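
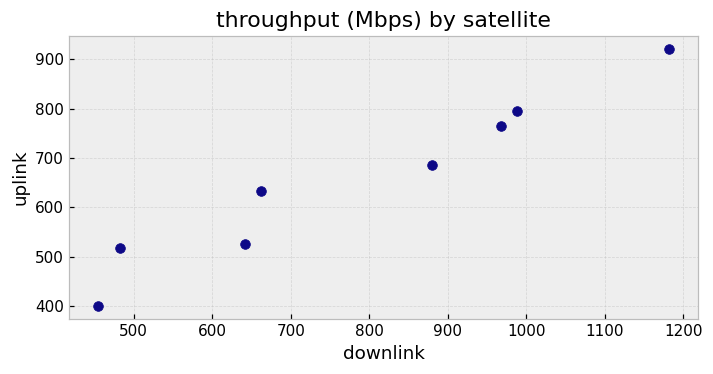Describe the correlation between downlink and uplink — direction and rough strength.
positive, strong

Points are positively correlated; strong (|r| ≈ 1.0).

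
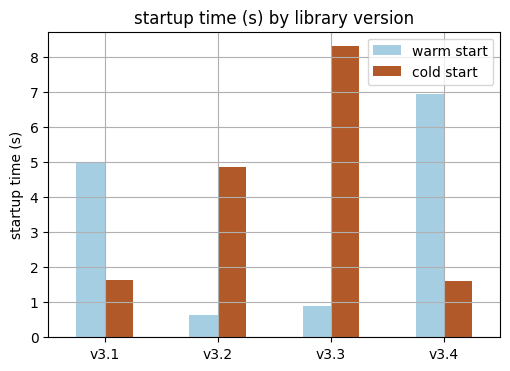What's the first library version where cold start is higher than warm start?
v3.2

v3.1: cold start ≈ 2 vs warm start ≈ 5 (not yet); v3.2: cold start ≈ 5 vs warm start ≈ 1 (first crossover).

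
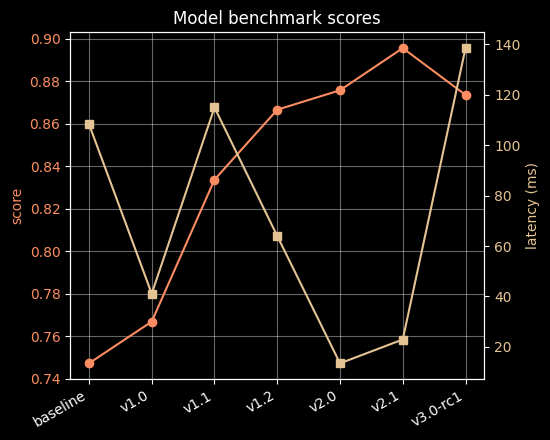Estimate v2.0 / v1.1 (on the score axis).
≈ 1.05×

v2.0 ≈ 0.88, v1.1 ≈ 0.84; 0.88/0.84 ≈ 1.05.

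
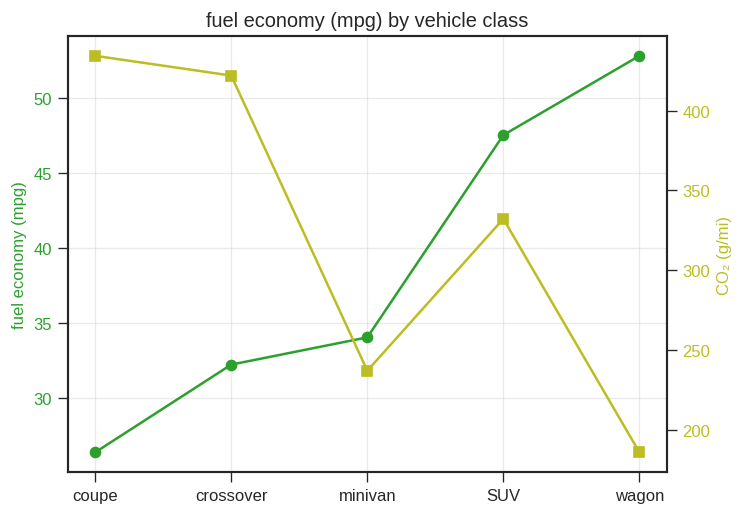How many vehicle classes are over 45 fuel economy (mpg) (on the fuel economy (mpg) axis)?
2

Above 45: SUV, wagon.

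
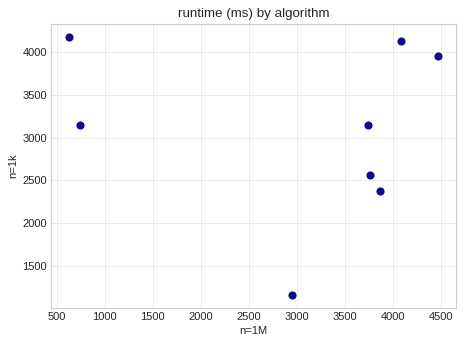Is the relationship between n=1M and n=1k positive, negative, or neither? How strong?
Points are roughly uncorrelated; weak (|r| ≈ 0.1).

no clear correlation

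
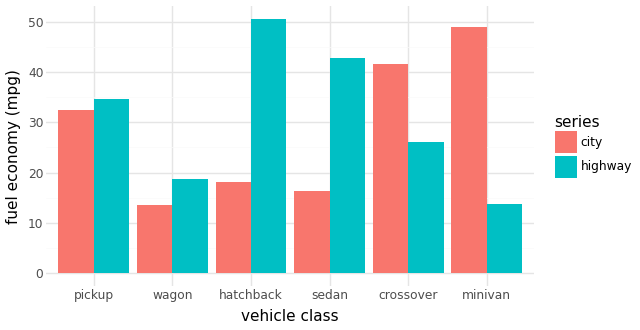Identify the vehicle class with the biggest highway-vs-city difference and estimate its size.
minivan: highway ≈ 15, city ≈ 50 → gap ≈ 35. Next-largest (hatchback) is only ≈ 30.

minivan, ≈ 35 mpg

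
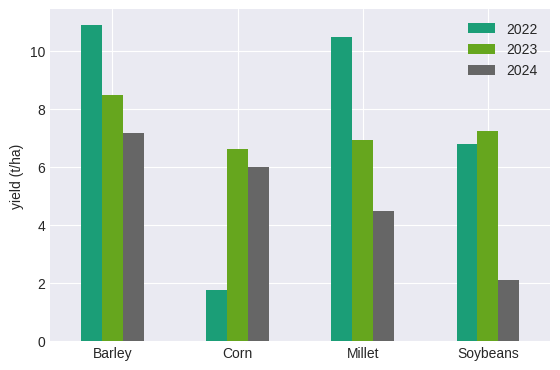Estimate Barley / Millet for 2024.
Barley ≈ 7, Millet ≈ 4; 7/4 ≈ 1.75.

≈ 1.75×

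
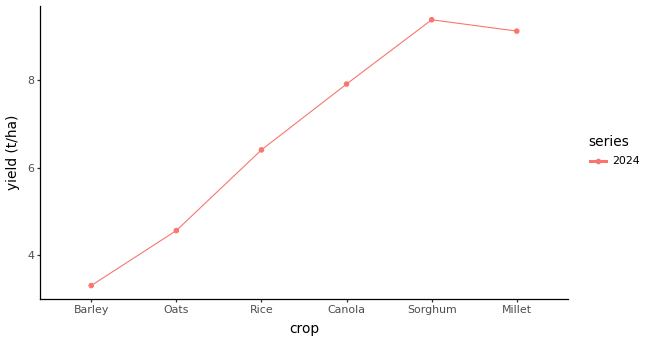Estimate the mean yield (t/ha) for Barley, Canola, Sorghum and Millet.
(3 + 8 + 9 + 9) / 4 ≈ 7.

≈ 7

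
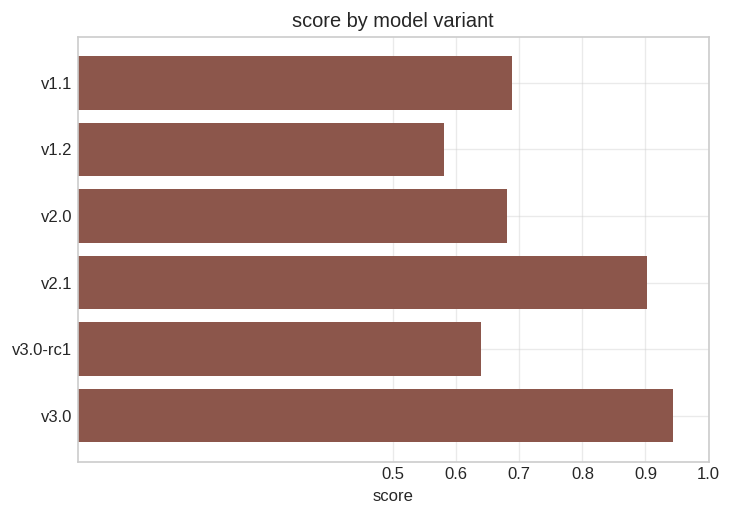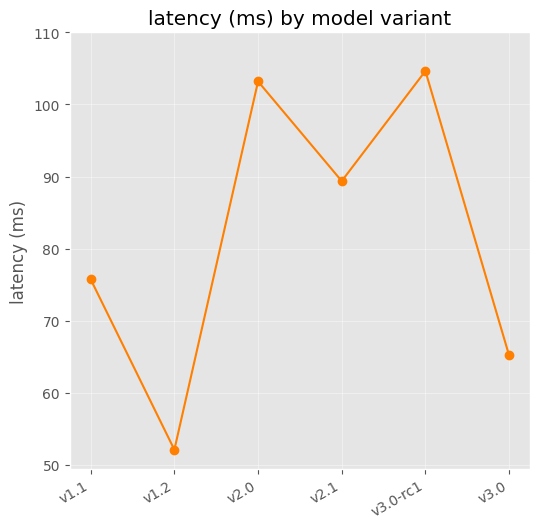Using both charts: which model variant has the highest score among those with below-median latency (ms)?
v3.0

Chart 2 median latency (ms) ≈ 80; below-median model variants: v1.1, v1.2, v3.0. Among those, v3.0 has the highest score (≈ 0.9).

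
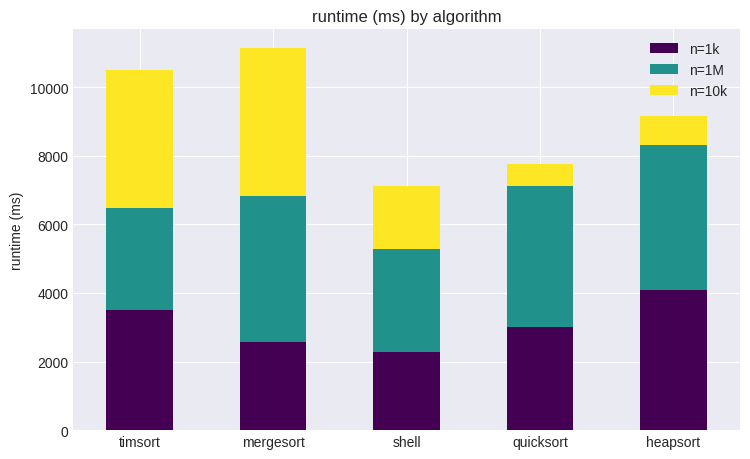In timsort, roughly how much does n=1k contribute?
≈ 4000

n=1k top ≈ 4000, bottom ≈ 0; segment ≈ 4000.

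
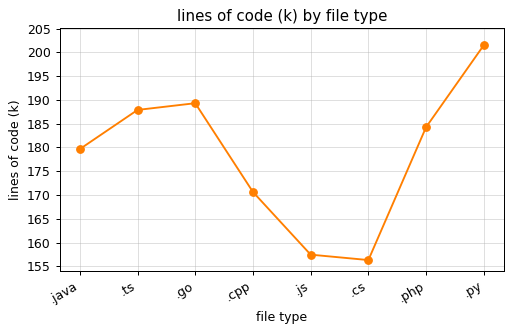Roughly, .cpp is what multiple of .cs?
≈ 1.1×

.cpp ≈ 170, .cs ≈ 155; 170/155 ≈ 1.1.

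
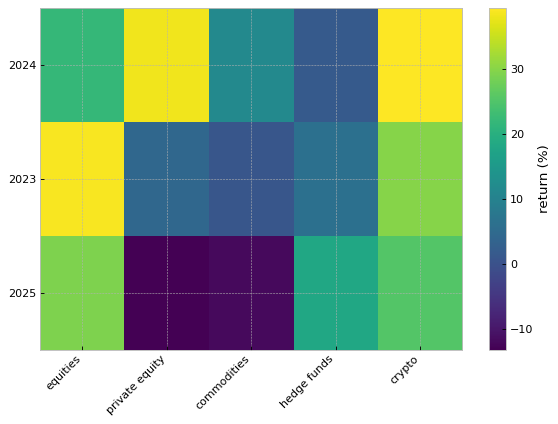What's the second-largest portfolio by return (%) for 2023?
crypto

Top 3 for 2023: equities ≈ 40, crypto ≈ 30, hedge funds ≈ 5.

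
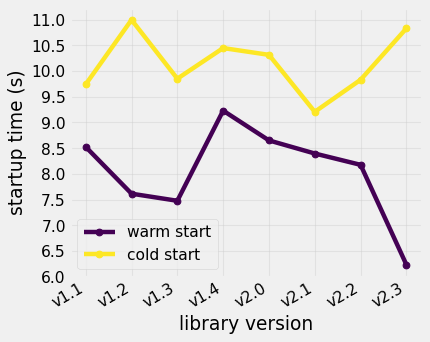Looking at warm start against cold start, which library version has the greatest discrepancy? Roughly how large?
v2.3: warm start ≈ 6.0, cold start ≈ 11.0 → gap ≈ 5.0. Next-largest (v1.2) is only ≈ 3.5.

v2.3, ≈ 5.0 s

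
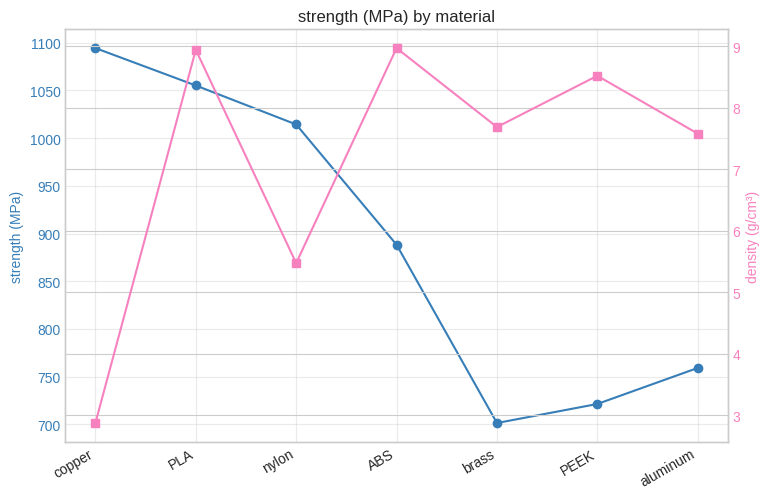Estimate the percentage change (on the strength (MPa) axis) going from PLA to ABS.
PLA ≈ 1050, ABS ≈ 900; (900 − 1050) / 1050 ≈ -14.3%.

≈ -14.3%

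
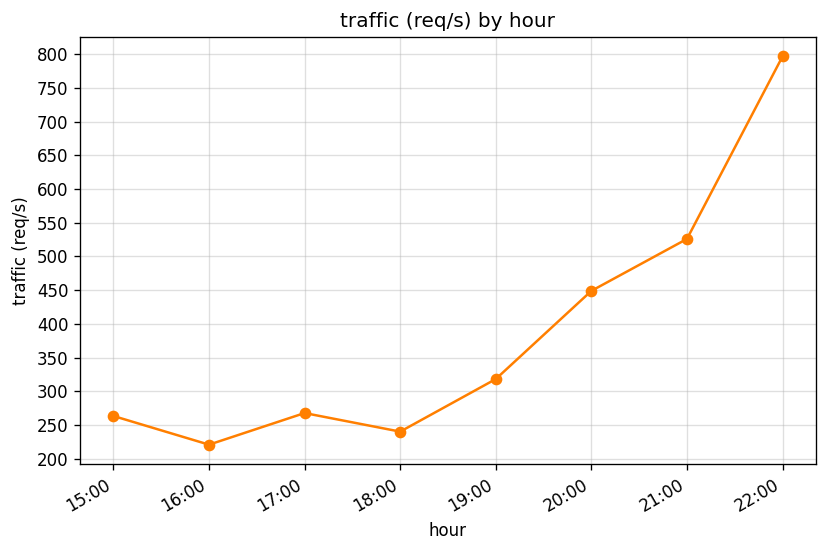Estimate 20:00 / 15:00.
20:00 ≈ 450, 15:00 ≈ 250; 450/250 ≈ 1.8.

≈ 1.8×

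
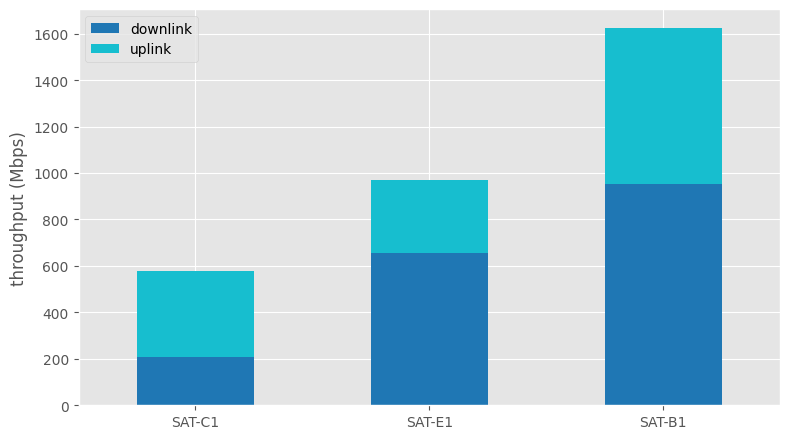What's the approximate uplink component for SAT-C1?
≈ 400

uplink top ≈ 600, bottom ≈ 200; segment ≈ 400.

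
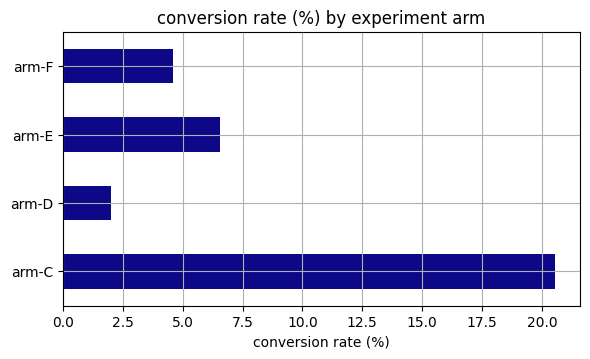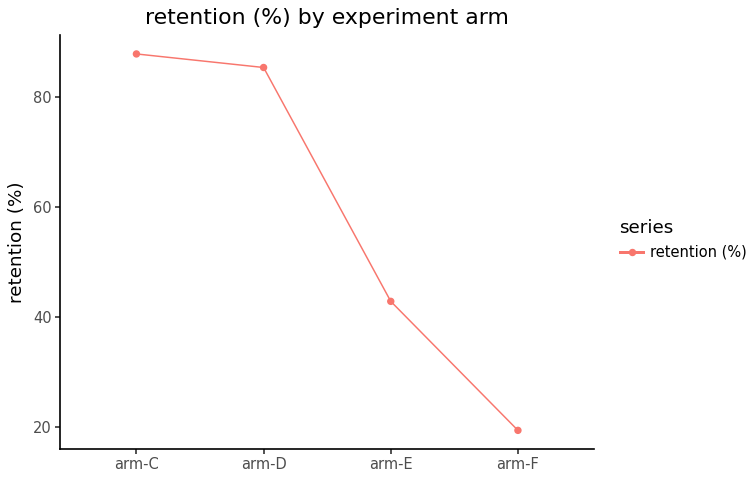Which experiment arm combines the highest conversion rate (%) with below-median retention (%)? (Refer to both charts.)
Chart 2 median retention (%) ≈ 60; below-median experiment arms: arm-E, arm-F. Among those, arm-E has the highest conversion rate (%) (≈ 6).

arm-E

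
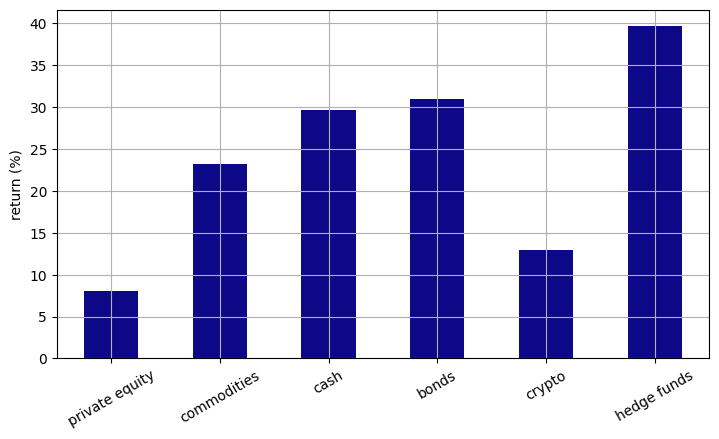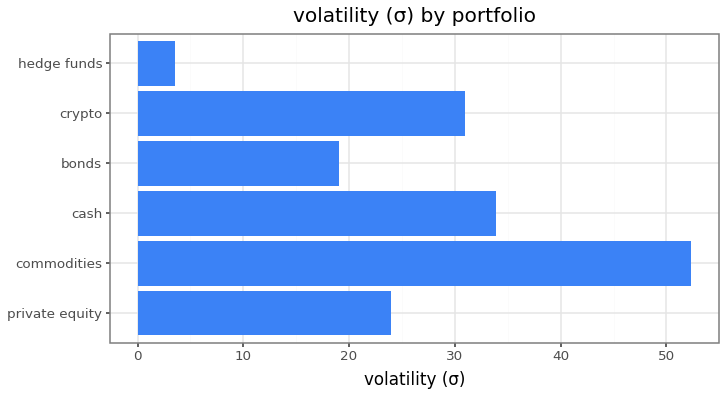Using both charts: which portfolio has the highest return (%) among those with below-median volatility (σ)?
hedge funds

Chart 2 median volatility (σ) ≈ 25; below-median portfolios: private equity, bonds, hedge funds. Among those, hedge funds has the highest return (%) (≈ 40).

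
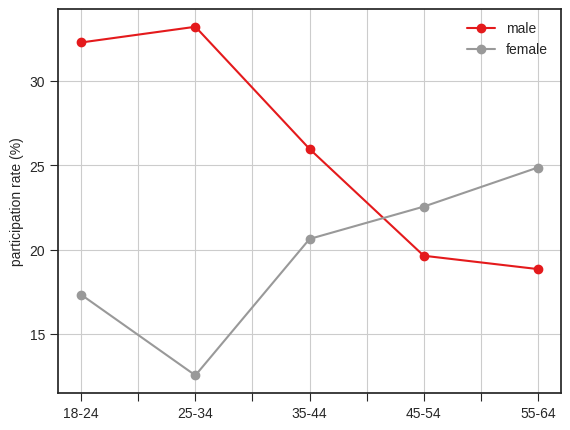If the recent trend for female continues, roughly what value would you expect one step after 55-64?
≈ 26

Last three: 20, 22, 24 → slope ≈ 2/step → next ≈ 26.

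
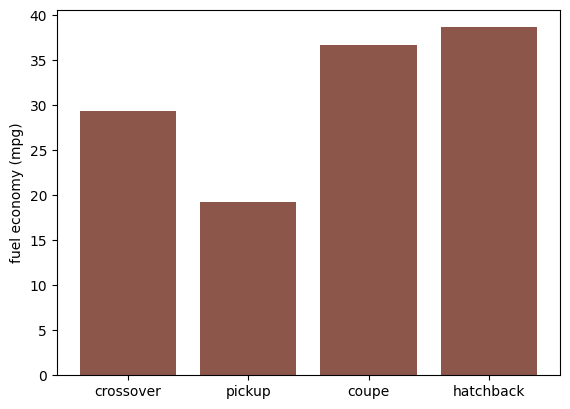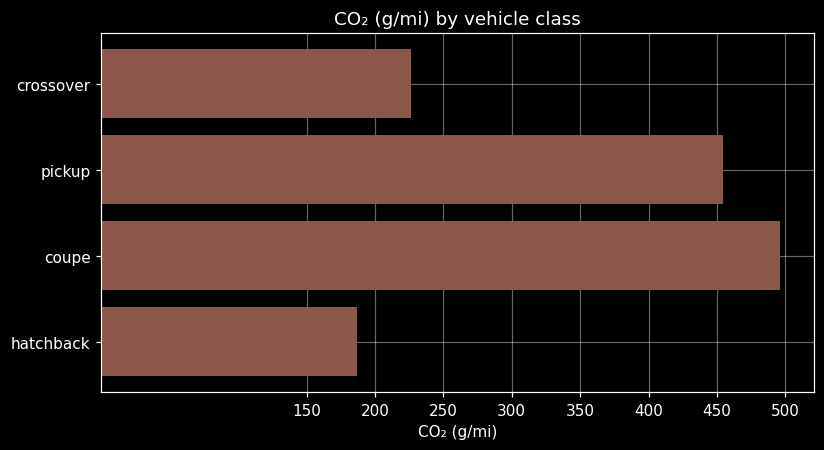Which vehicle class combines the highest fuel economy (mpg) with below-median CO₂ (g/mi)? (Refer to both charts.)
Chart 2 median CO₂ (g/mi) ≈ 350; below-median vehicle classes: crossover, hatchback. Among those, hatchback has the highest fuel economy (mpg) (≈ 40).

hatchback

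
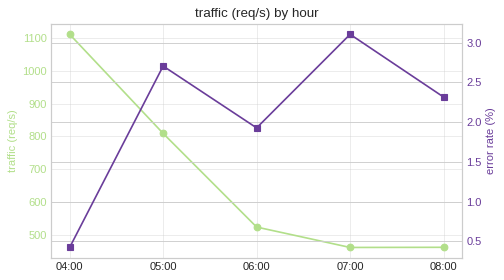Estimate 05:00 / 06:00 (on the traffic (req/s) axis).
≈ 1.6×

05:00 ≈ 800, 06:00 ≈ 500; 800/500 ≈ 1.6.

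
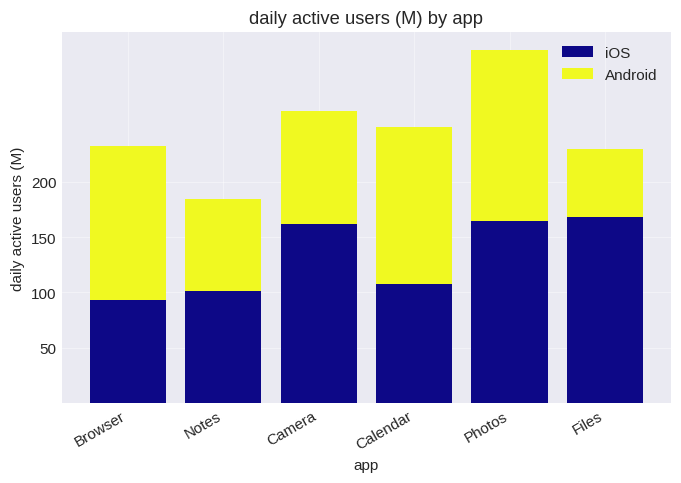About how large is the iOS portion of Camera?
iOS top ≈ 150, bottom ≈ 0; segment ≈ 150.

≈ 150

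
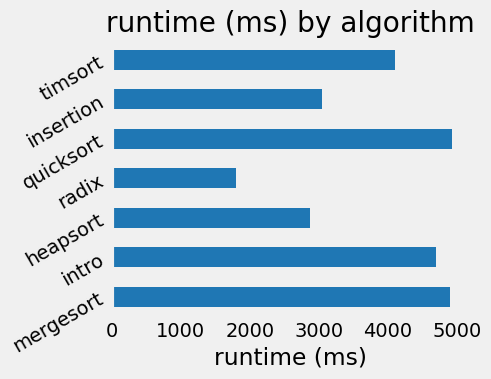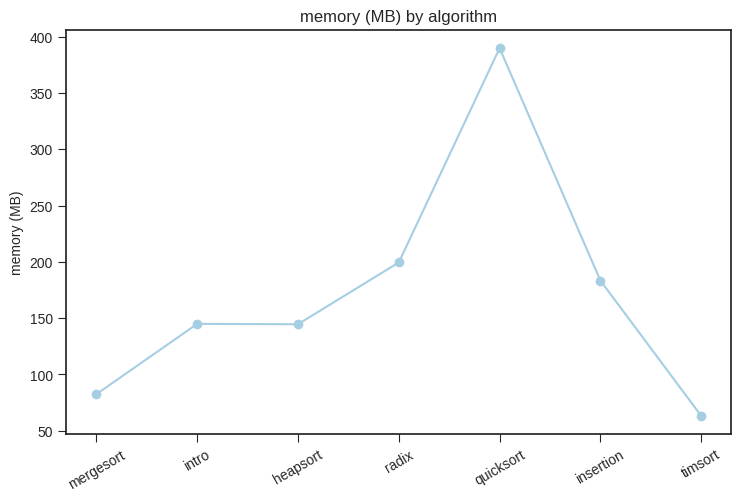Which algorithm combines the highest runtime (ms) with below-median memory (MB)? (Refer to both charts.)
Chart 2 median memory (MB) ≈ 150; below-median algorithms: mergesort, heapsort, timsort. Among those, mergesort has the highest runtime (ms) (≈ 5000).

mergesort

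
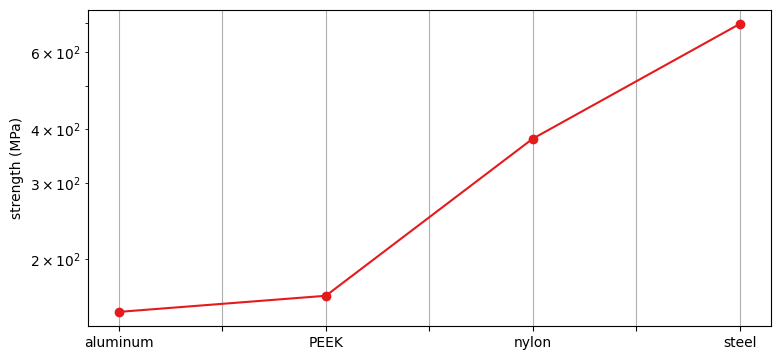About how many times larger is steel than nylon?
≈ 1.75×

steel ≈ 700, nylon ≈ 400; 700/400 ≈ 1.75.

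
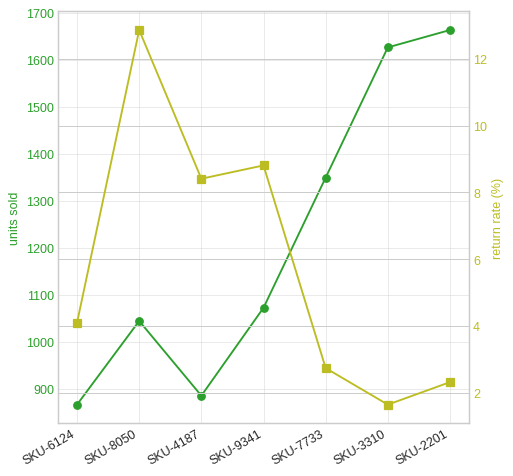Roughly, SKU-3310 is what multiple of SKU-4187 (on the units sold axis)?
SKU-3310 ≈ 1600, SKU-4187 ≈ 900; 1600/900 ≈ 1.78.

≈ 1.78×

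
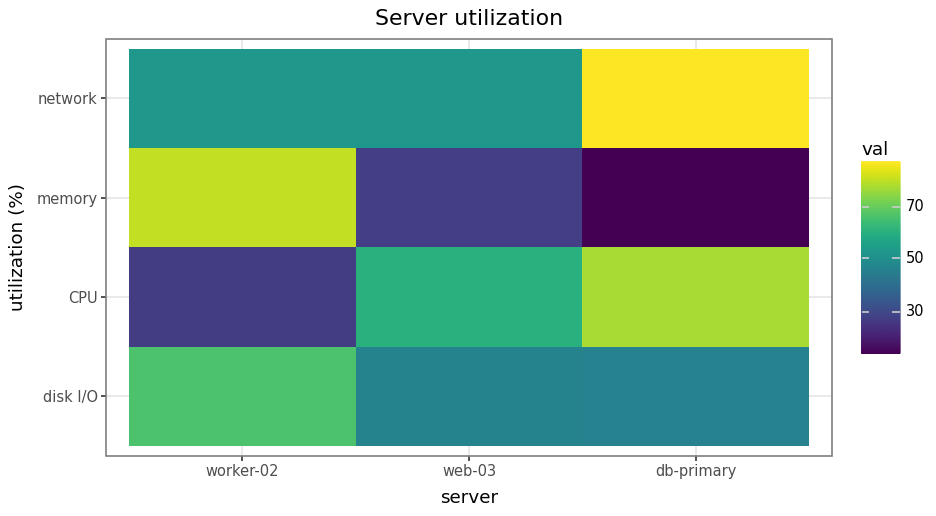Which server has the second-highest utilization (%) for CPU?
web-03

Top 3 for CPU: db-primary ≈ 80, web-03 ≈ 60, worker-02 ≈ 30.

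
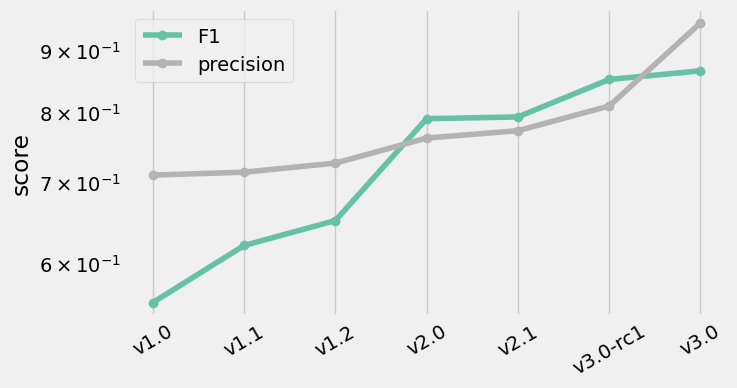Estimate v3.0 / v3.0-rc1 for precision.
≈ 1.19×

v3.0 ≈ 0.95, v3.0-rc1 ≈ 0.80; 0.95/0.80 ≈ 1.19.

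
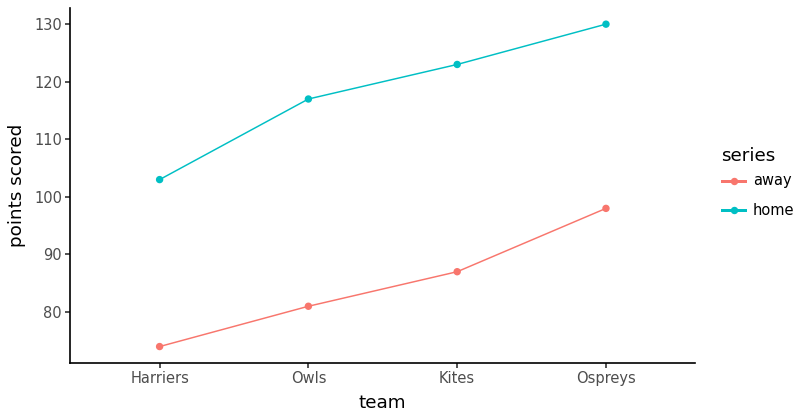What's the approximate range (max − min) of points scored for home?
Max Ospreys ≈ 130, min Harriers ≈ 105; range ≈ 25.

≈ 25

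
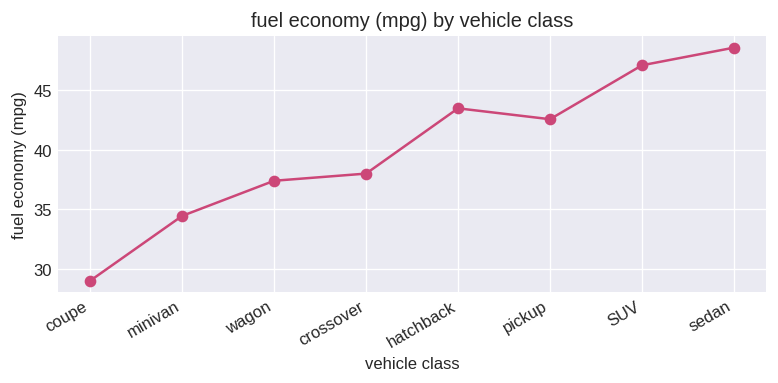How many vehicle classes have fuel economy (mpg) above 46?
Above 46: SUV, sedan.

2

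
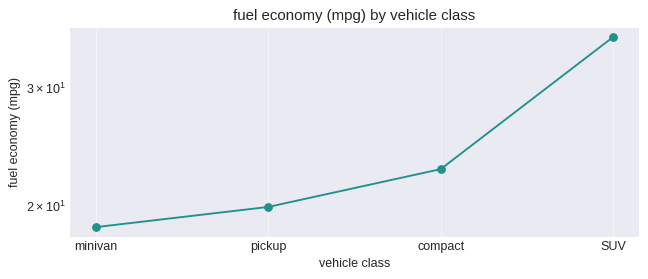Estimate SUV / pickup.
SUV ≈ 36, pickup ≈ 20; 36/20 ≈ 1.8.

≈ 1.8×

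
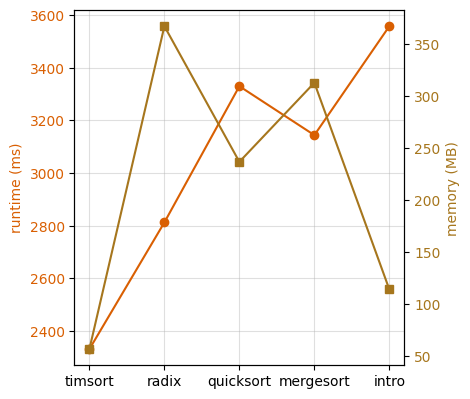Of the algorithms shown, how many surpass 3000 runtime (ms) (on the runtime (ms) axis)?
3

Above 3000: quicksort, mergesort, intro.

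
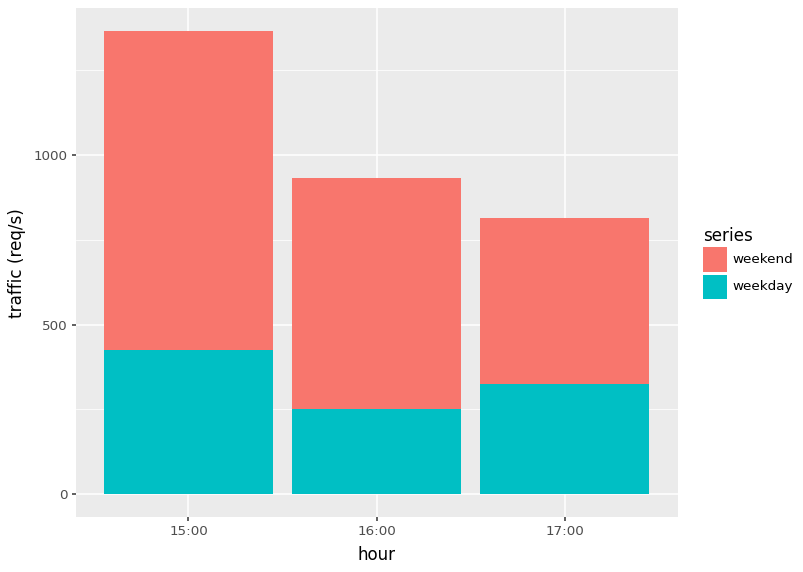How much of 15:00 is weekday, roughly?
≈ 400

weekday top ≈ 400, bottom ≈ 0; segment ≈ 400.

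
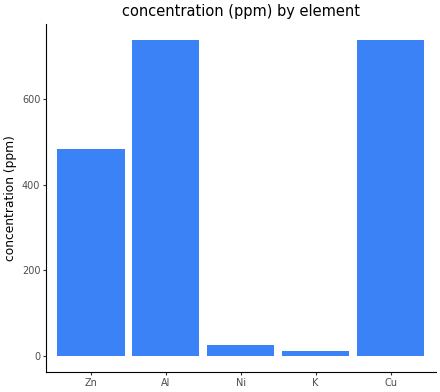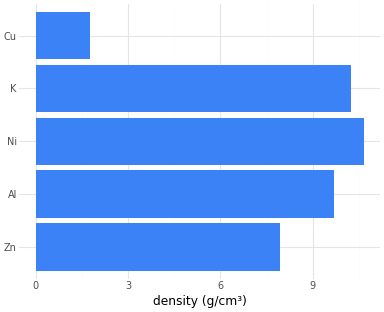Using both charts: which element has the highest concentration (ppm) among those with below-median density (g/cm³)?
Chart 2 median density (g/cm³) ≈ 10; below-median elements: Zn, Cu. Among those, Cu has the highest concentration (ppm) (≈ 700).

Cu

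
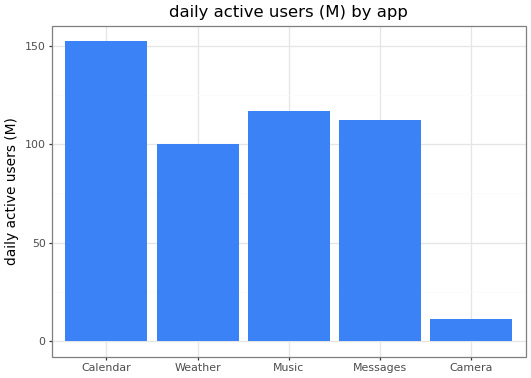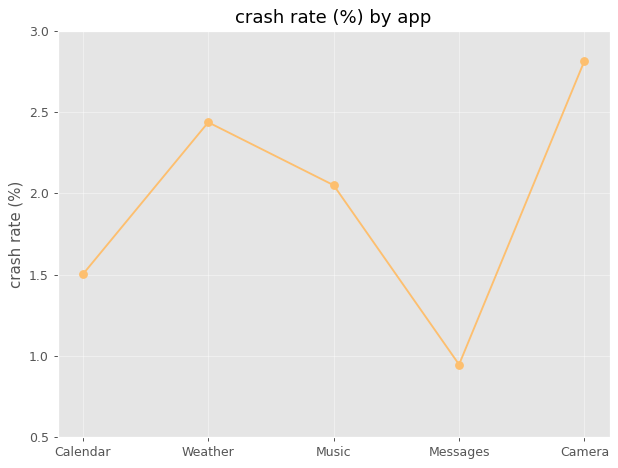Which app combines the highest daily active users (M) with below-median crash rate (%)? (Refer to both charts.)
Chart 2 median crash rate (%) ≈ 2; below-median apps: Calendar, Messages. Among those, Calendar has the highest daily active users (M) (≈ 160).

Calendar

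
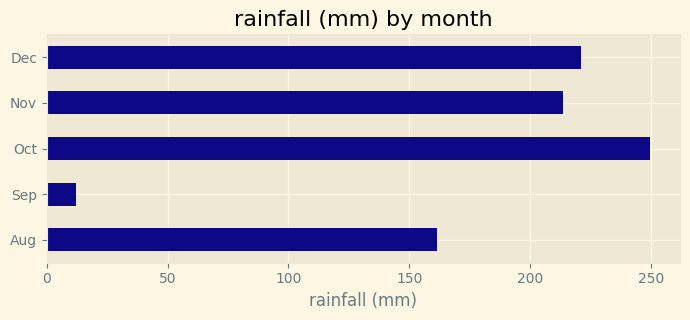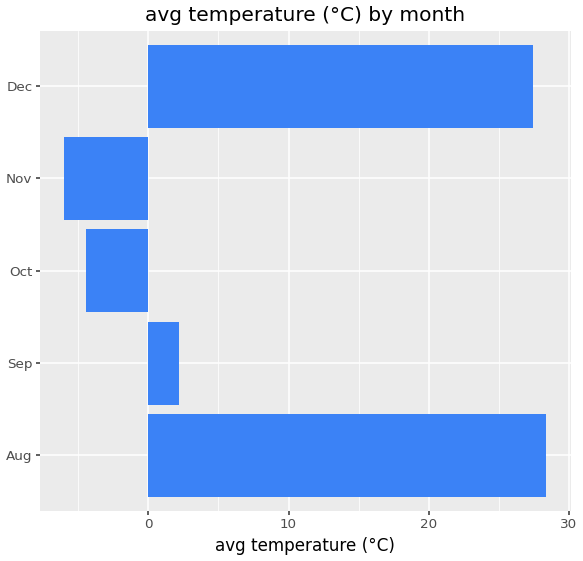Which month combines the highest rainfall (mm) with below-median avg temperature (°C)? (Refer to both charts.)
Chart 2 median avg temperature (°C) ≈ 0; below-median months: Oct, Nov. Among those, Oct has the highest rainfall (mm) (≈ 250).

Oct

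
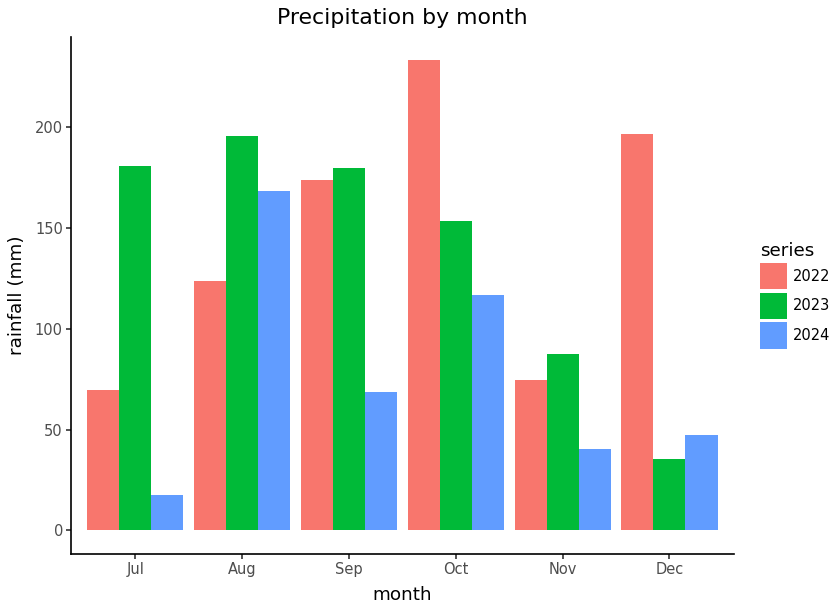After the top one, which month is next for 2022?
Dec

Top 3 for 2022: Oct ≈ 240, Dec ≈ 200, Sep ≈ 180.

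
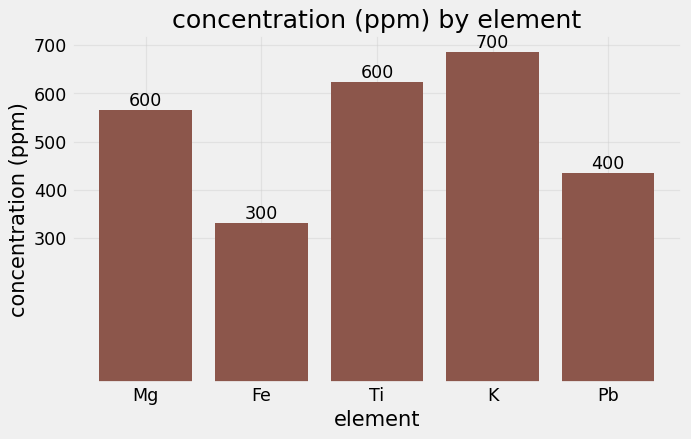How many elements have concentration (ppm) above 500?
3

Above 500: Mg, Ti, K.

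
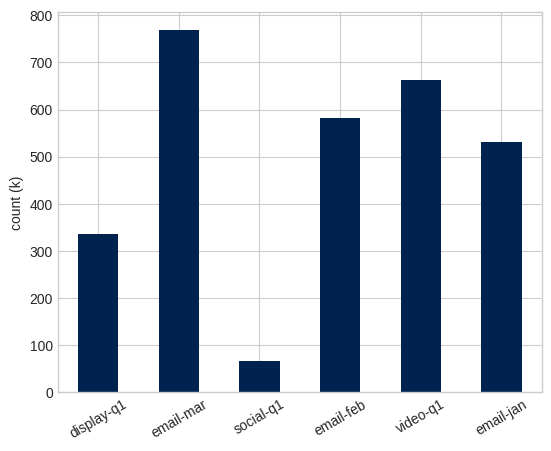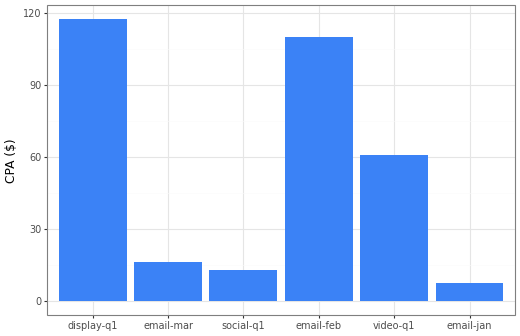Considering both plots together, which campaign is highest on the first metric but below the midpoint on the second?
email-mar

Chart 2 median CPA ($) ≈ 40; below-median campaigns: email-mar, social-q1, email-jan. Among those, email-mar has the highest count (k) (≈ 800).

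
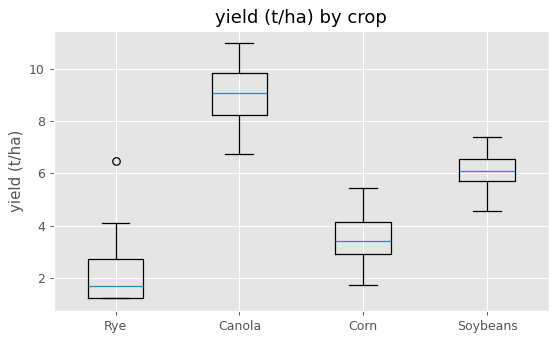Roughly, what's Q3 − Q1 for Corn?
≈ 1

Q3 ≈ 4, Q1 ≈ 3; IQR ≈ 1.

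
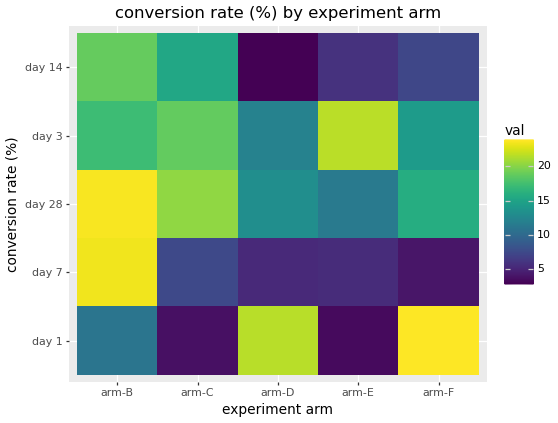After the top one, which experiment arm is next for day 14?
Top 3 for day 14: arm-B ≈ 18, arm-C ≈ 16, arm-F ≈ 8.

arm-C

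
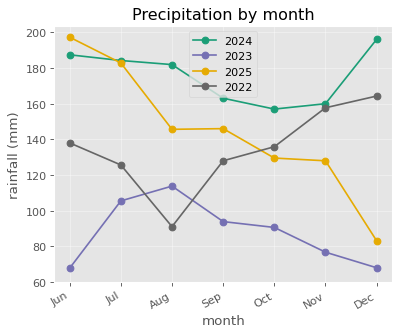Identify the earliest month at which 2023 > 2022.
Aug

Jul: 2023 ≈ 100 vs 2022 ≈ 120 (not yet); Aug: 2023 ≈ 120 vs 2022 ≈ 100 (first crossover).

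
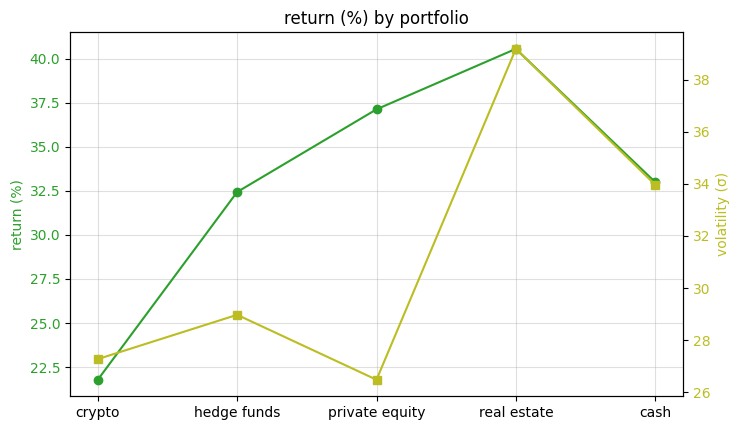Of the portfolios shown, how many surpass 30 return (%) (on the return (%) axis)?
Above 30: hedge funds, private equity, real estate, cash.

4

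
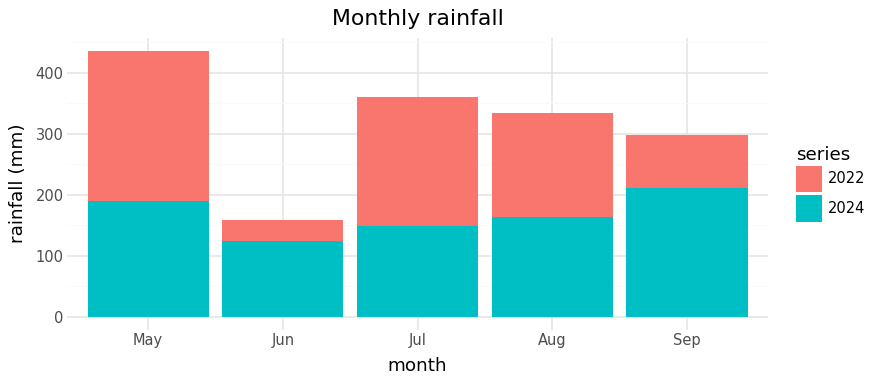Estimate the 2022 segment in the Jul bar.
2022 top ≈ 350, bottom ≈ 150; segment ≈ 200.

≈ 200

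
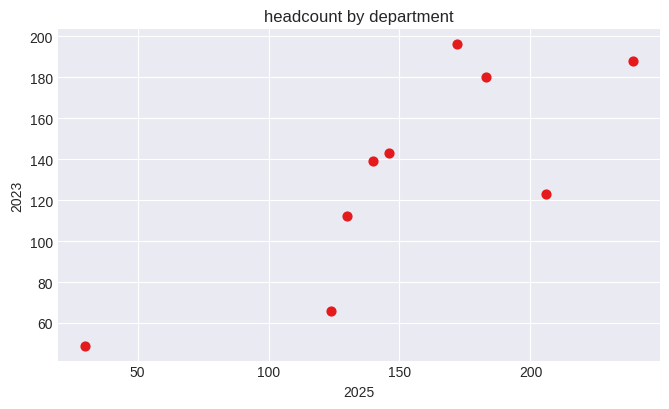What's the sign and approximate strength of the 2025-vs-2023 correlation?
positive, strong

Points are positively correlated; strong (|r| ≈ 0.8).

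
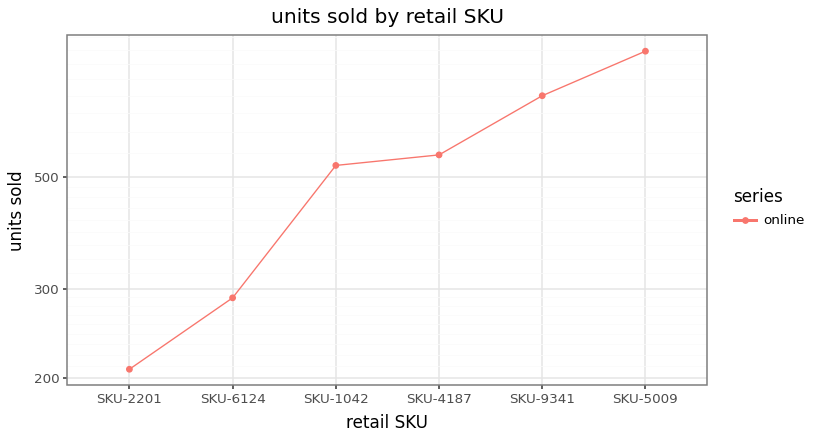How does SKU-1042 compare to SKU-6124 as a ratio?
SKU-1042 ≈ 500, SKU-6124 ≈ 300; 500/300 ≈ 1.67.

≈ 1.67×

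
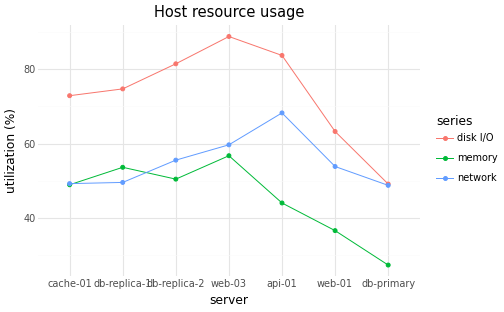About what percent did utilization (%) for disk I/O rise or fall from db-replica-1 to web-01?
db-replica-1 ≈ 70, web-01 ≈ 60; (60 − 70) / 70 ≈ -14.3%.

≈ -14.3%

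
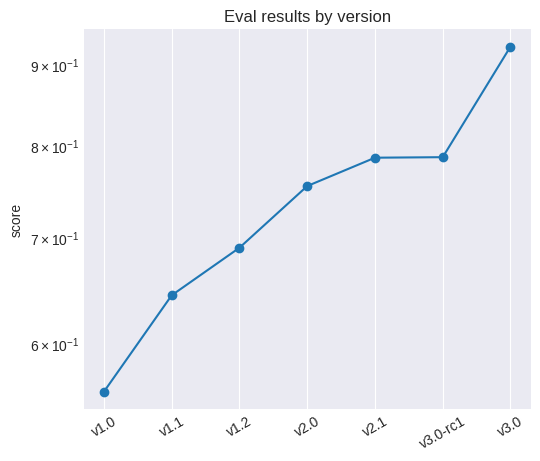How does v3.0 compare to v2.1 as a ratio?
v3.0 ≈ 0.90, v2.1 ≈ 0.80; 0.90/0.80 ≈ 1.12.

≈ 1.12×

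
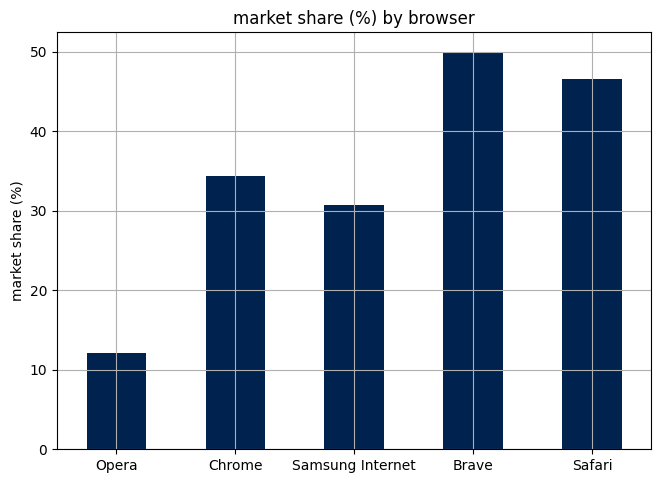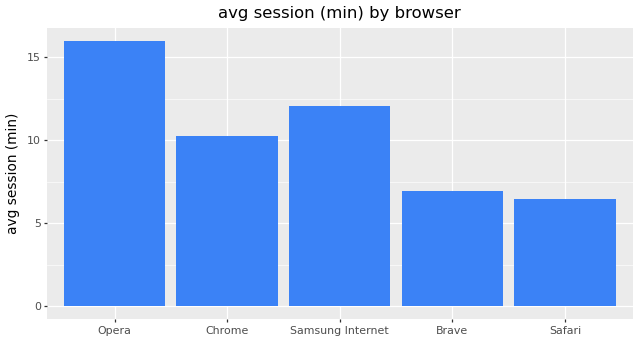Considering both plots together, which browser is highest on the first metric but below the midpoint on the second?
Brave

Chart 2 median avg session (min) ≈ 10; below-median browsers: Brave, Safari. Among those, Brave has the highest market share (%) (≈ 50).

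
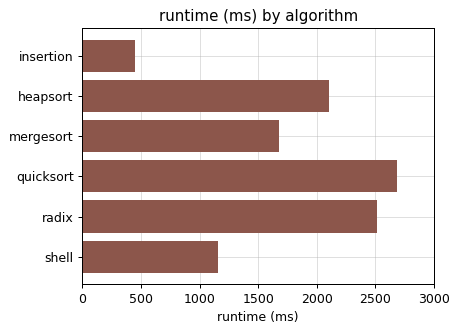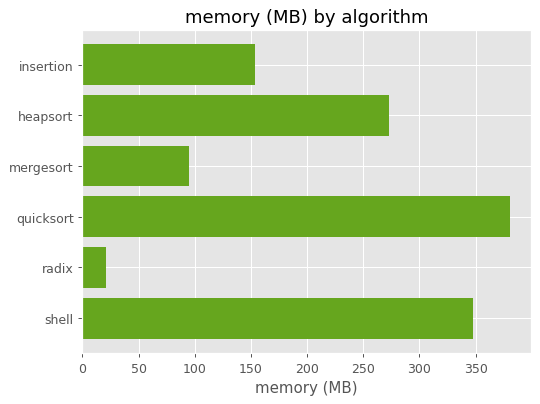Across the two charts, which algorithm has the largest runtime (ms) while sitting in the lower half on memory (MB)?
radix

Chart 2 median memory (MB) ≈ 200; below-median algorithms: insertion, mergesort, radix. Among those, radix has the highest runtime (ms) (≈ 2500).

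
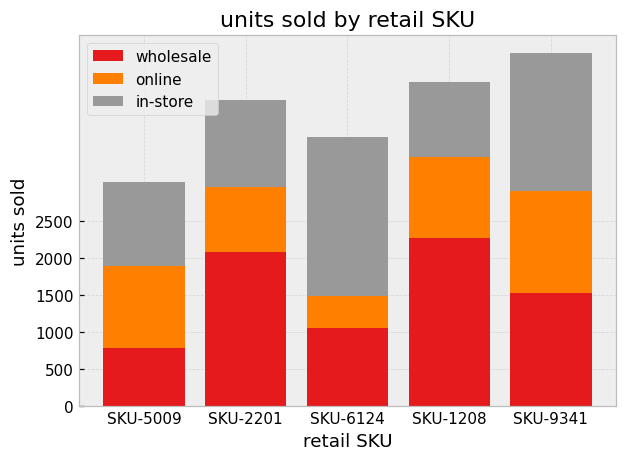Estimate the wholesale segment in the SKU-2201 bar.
wholesale top ≈ 2000, bottom ≈ 0; segment ≈ 2000.

≈ 2000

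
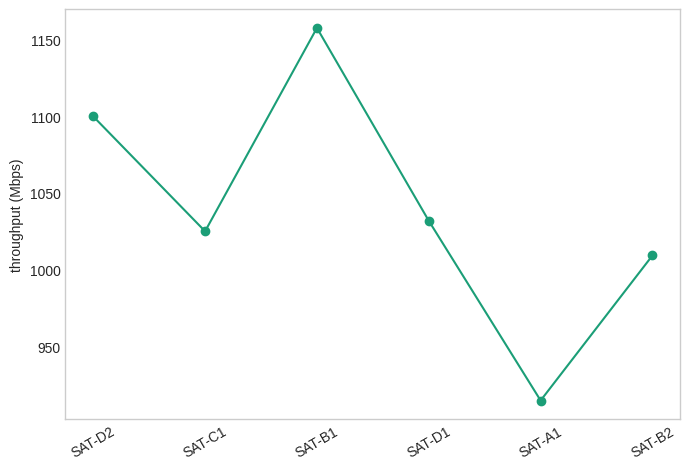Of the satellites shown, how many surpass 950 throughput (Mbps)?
5

Above 950: SAT-D2, SAT-C1, SAT-B1, SAT-D1, SAT-B2.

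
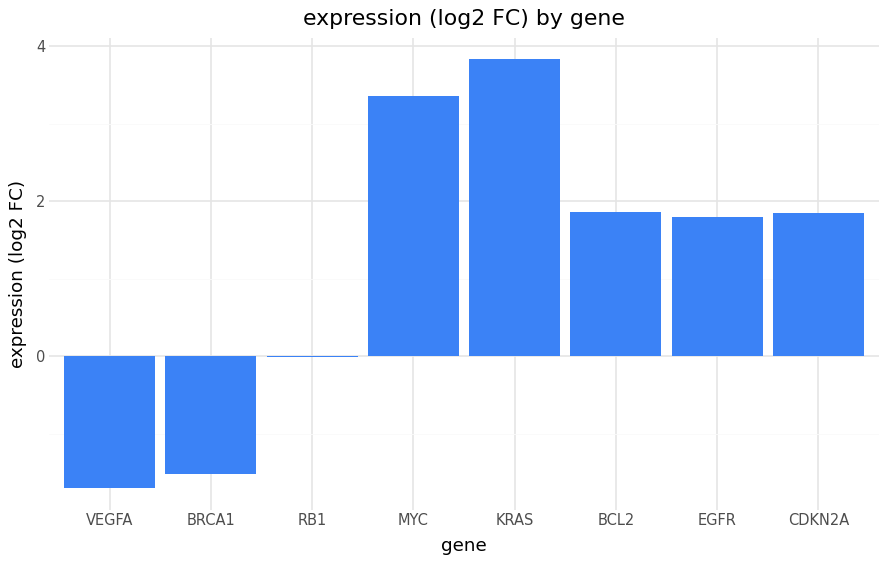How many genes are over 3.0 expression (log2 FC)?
2

Above 3.0: MYC, KRAS.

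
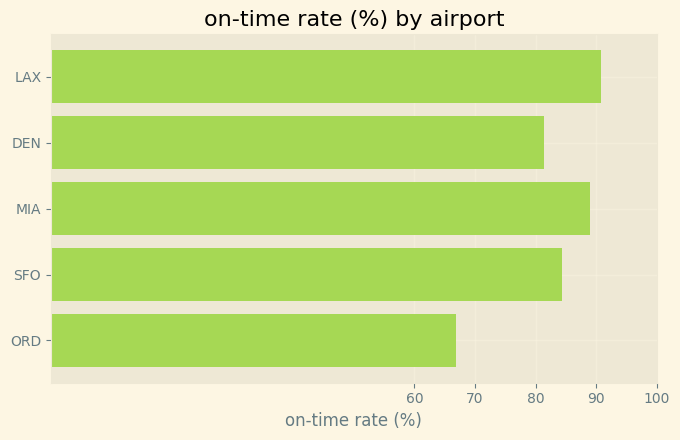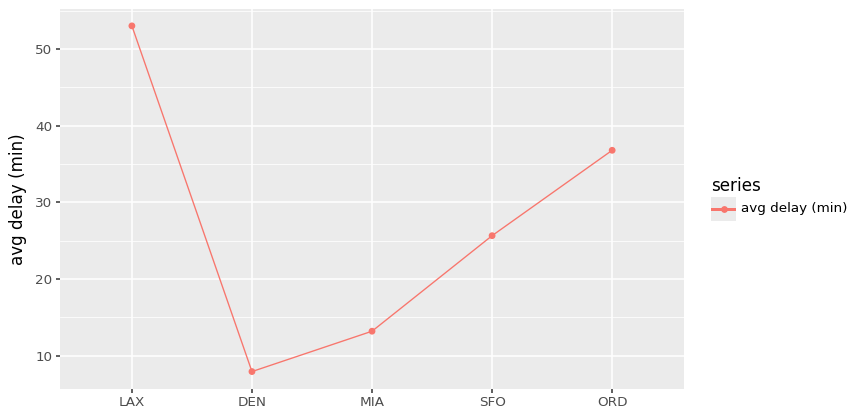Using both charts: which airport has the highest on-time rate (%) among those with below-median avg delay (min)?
Chart 2 median avg delay (min) ≈ 25; below-median airports: DEN, MIA. Among those, MIA has the highest on-time rate (%) (≈ 90).

MIA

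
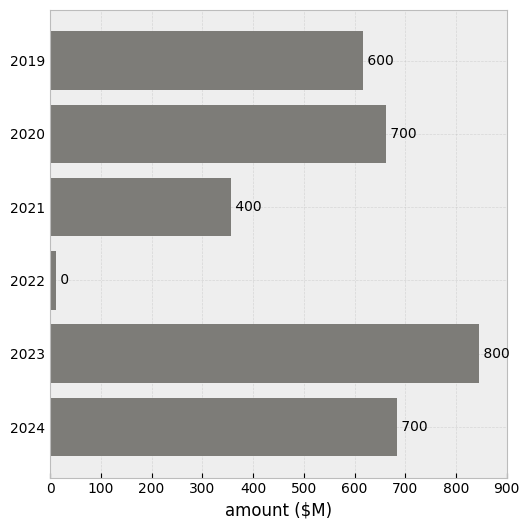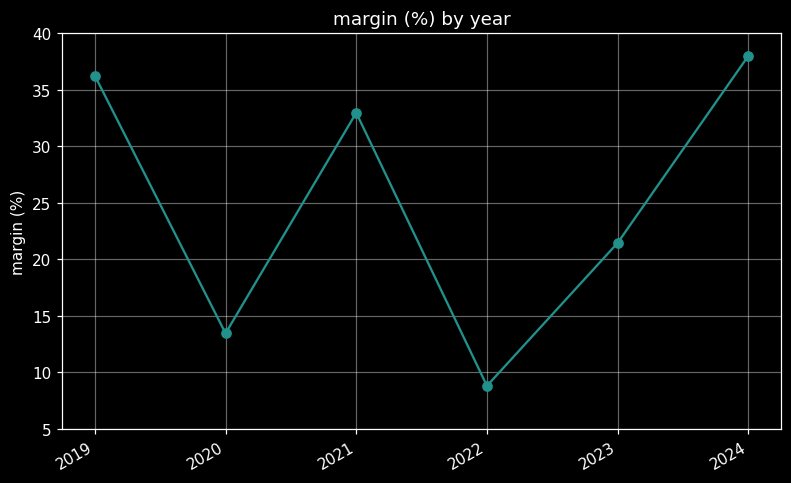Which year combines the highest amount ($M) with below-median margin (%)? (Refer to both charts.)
Chart 2 median margin (%) ≈ 25; below-median years: 2020, 2022, 2023. Among those, 2023 has the highest amount ($M) (≈ 800).

2023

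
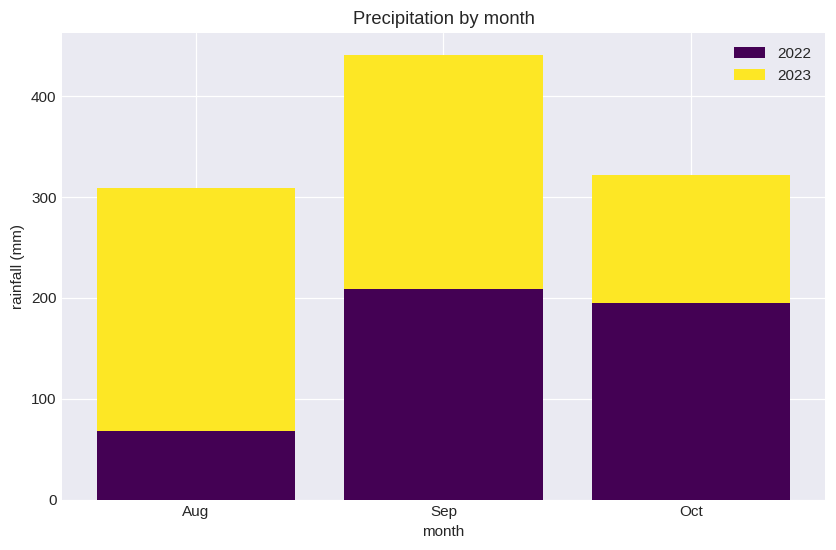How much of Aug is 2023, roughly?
2023 top ≈ 300, bottom ≈ 50; segment ≈ 250.

≈ 250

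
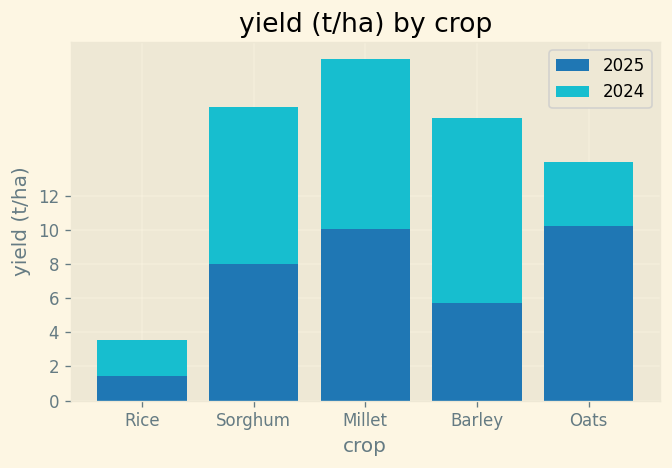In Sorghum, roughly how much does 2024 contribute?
2024 top ≈ 18, bottom ≈ 8; segment ≈ 10.

≈ 10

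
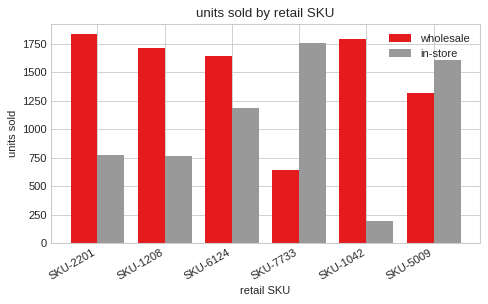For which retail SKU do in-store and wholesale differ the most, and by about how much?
SKU-1042: in-store ≈ 200, wholesale ≈ 1800 → gap ≈ 1600. Next-largest (SKU-7733) is only ≈ 1200.

SKU-1042, ≈ 1600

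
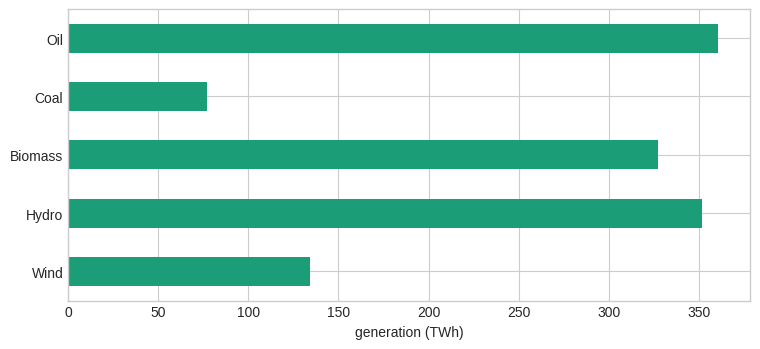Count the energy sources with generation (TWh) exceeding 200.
3

Above 200: Hydro, Biomass, Oil.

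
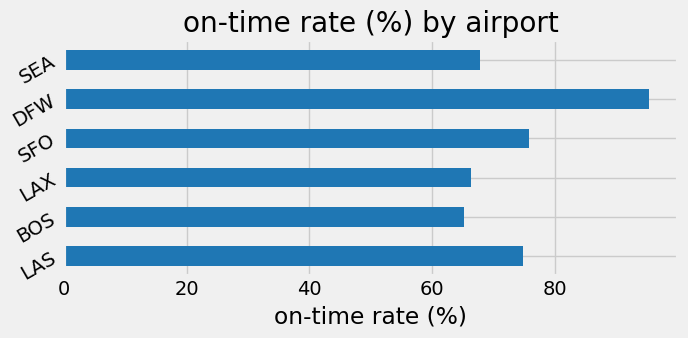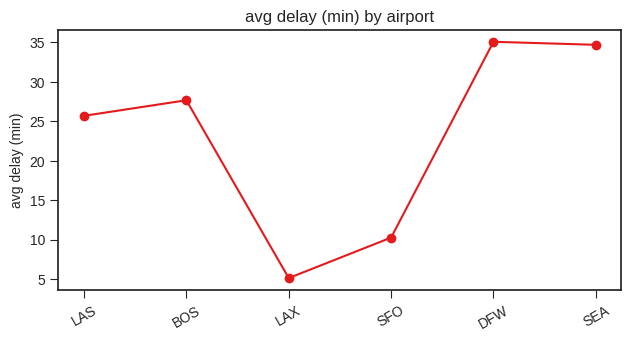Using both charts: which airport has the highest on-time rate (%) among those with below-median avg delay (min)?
Chart 2 median avg delay (min) ≈ 25; below-median airports: LAS, LAX, SFO. Among those, SFO has the highest on-time rate (%) (≈ 80).

SFO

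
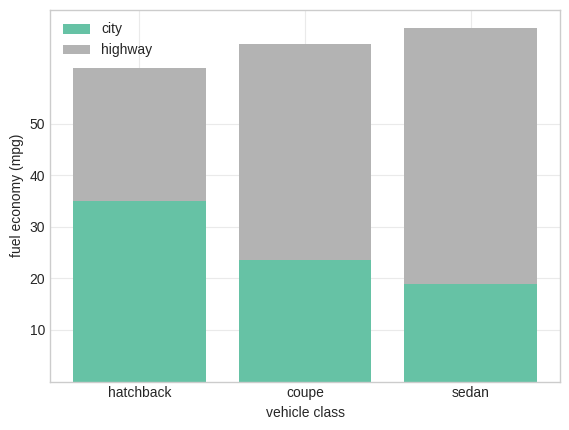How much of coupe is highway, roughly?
highway top ≈ 70, bottom ≈ 20; segment ≈ 50.

≈ 50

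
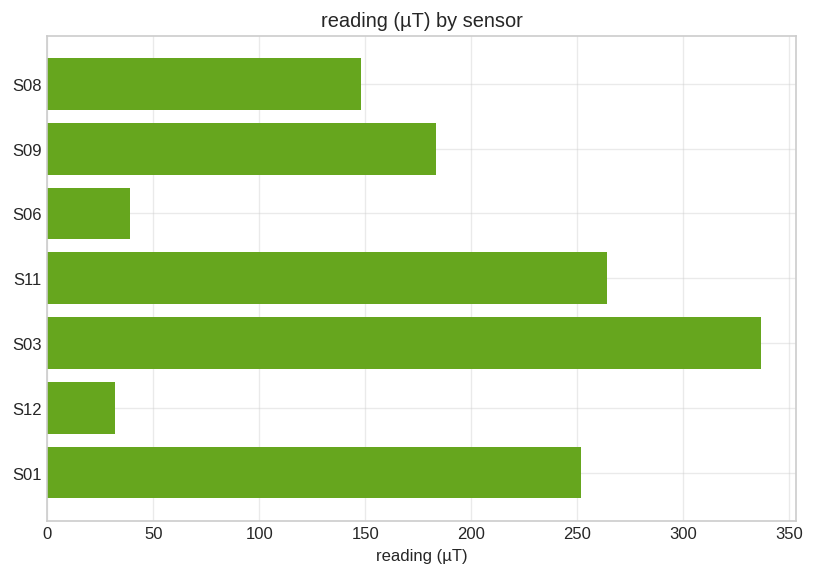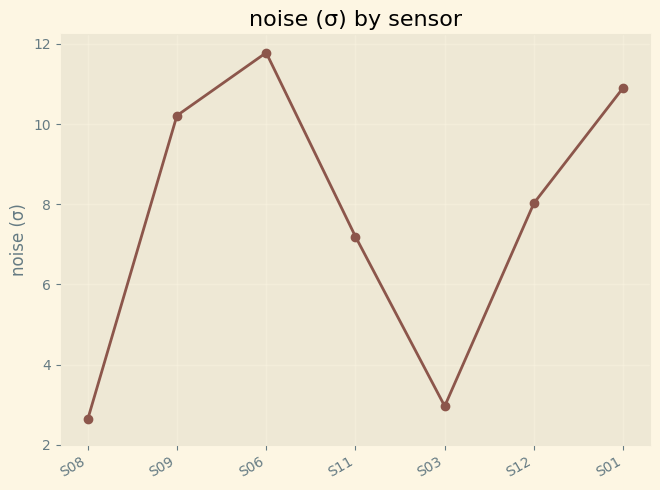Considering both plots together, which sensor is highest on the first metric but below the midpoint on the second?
S03

Chart 2 median noise (σ) ≈ 8; below-median sensors: S08, S11, S03. Among those, S03 has the highest reading (µT) (≈ 350).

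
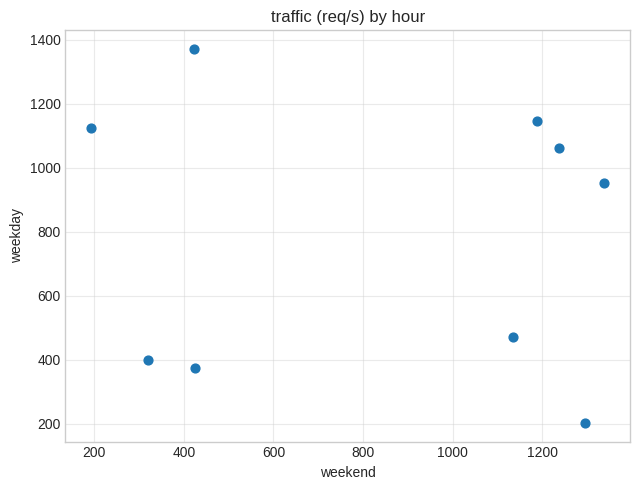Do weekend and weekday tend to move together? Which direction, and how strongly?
no clear correlation

Points are roughly uncorrelated; weak (|r| ≈ 0.1).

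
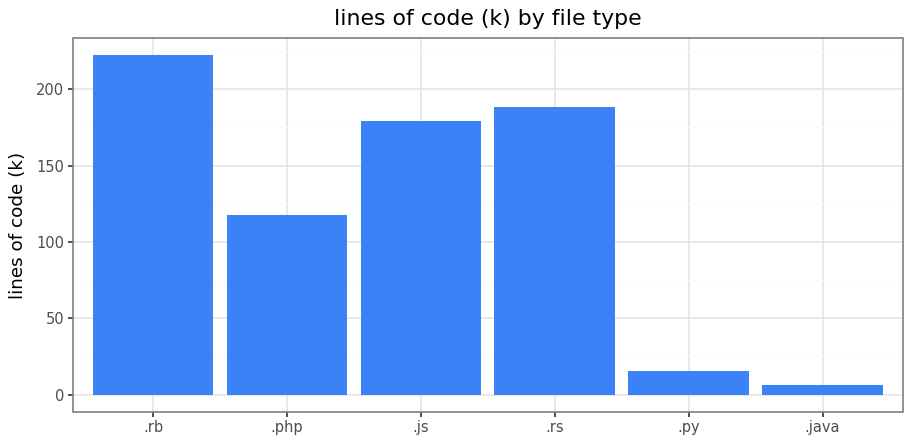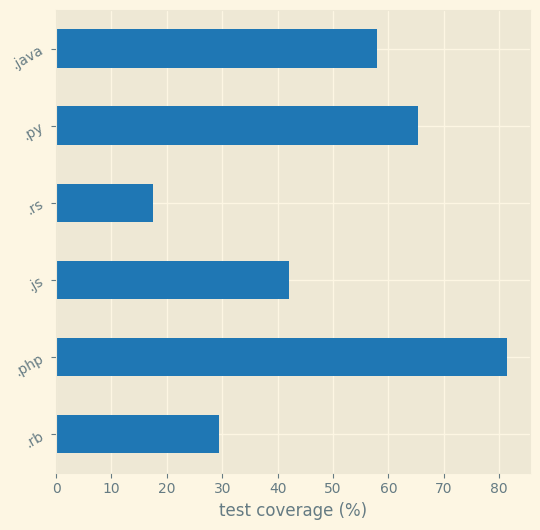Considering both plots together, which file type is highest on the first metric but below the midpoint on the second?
.rb

Chart 2 median test coverage (%) ≈ 50; below-median file types: .rb, .js, .rs. Among those, .rb has the highest lines of code (k) (≈ 225).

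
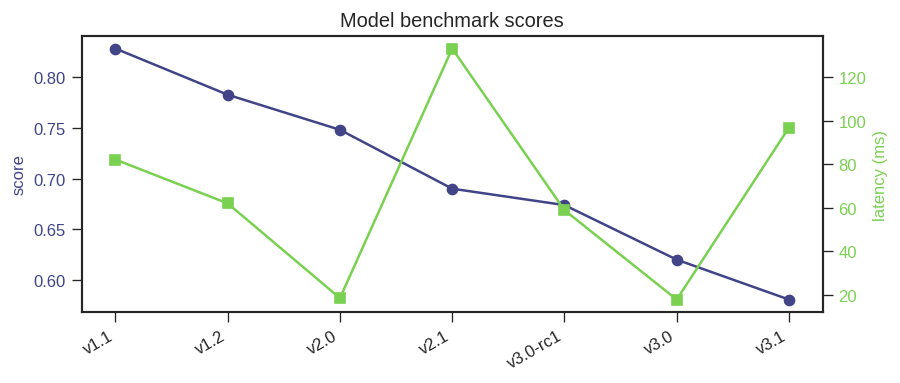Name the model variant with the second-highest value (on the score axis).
Top 3 (on the score axis): v1.1 ≈ 0.85, v1.2 ≈ 0.80, v2.0 ≈ 0.75.

v1.2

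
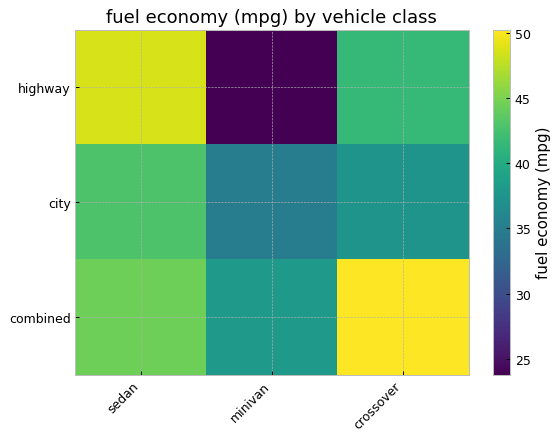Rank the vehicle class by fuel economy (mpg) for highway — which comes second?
Top 3 for highway: sedan ≈ 50, crossover ≈ 40, minivan ≈ 25.

crossover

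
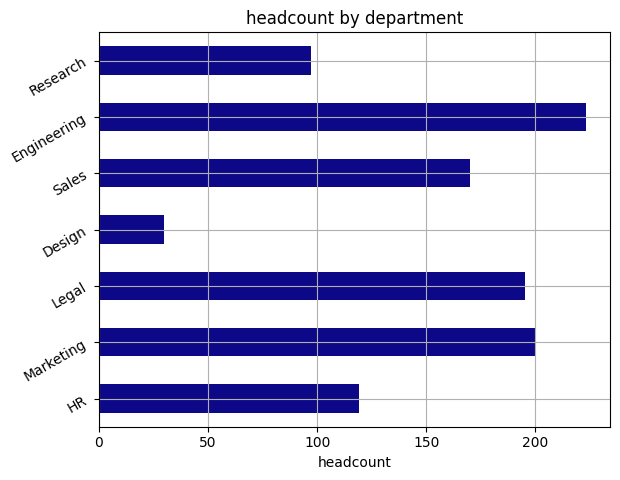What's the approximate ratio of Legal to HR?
Legal ≈ 200, HR ≈ 120; 200/120 ≈ 1.67.

≈ 1.67×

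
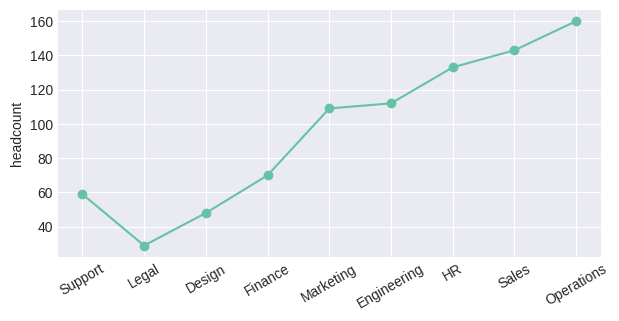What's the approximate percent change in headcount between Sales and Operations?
≈ +14.3%

Sales ≈ 140, Operations ≈ 160; (160 − 140) / 140 ≈ +14.3%.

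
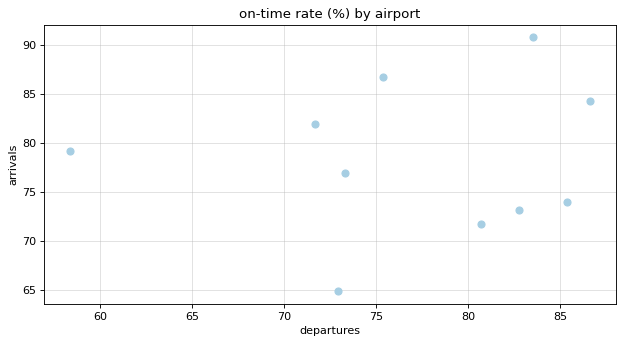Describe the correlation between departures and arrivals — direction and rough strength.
no clear correlation

Points are roughly uncorrelated; weak (|r| ≈ 0.1).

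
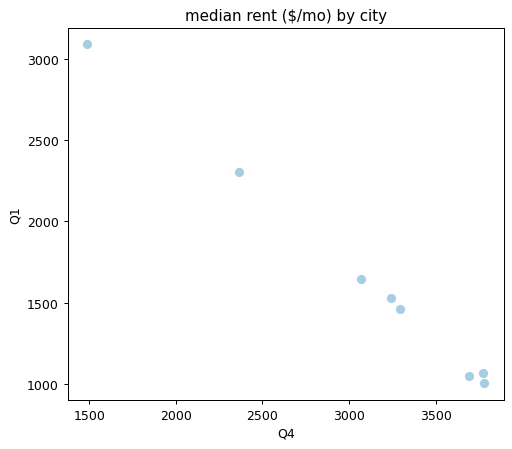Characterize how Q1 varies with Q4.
Points are negatively correlated; strong (|r| ≈ 1.0).

negative, strong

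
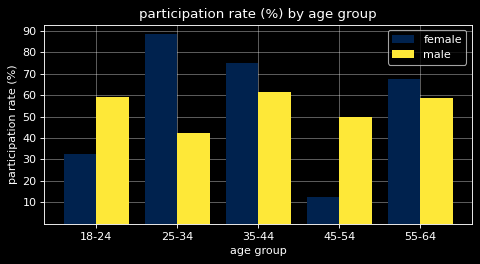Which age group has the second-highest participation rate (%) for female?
Top 3 for female: 25-34 ≈ 90, 35-44 ≈ 80, 55-64 ≈ 70.

35-44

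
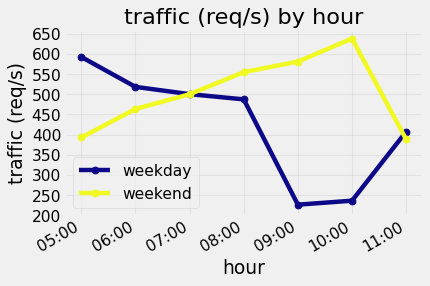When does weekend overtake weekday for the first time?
08:00

07:00: weekend ≈ 500 vs weekday ≈ 500 (not yet); 08:00: weekend ≈ 550 vs weekday ≈ 500 (first crossover).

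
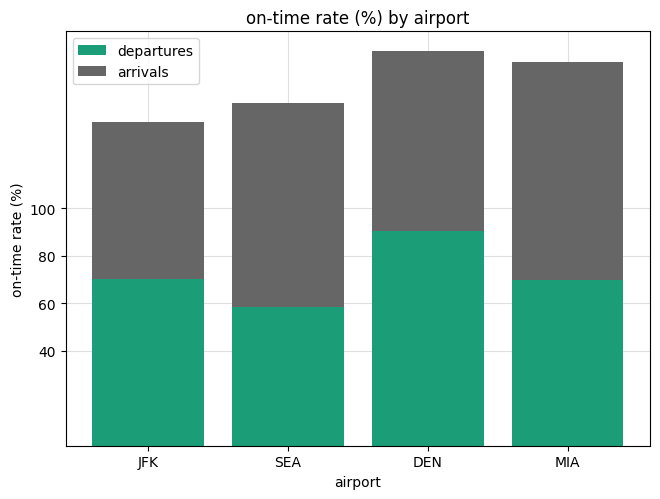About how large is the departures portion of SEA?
departures top ≈ 60, bottom ≈ 0; segment ≈ 60.

≈ 60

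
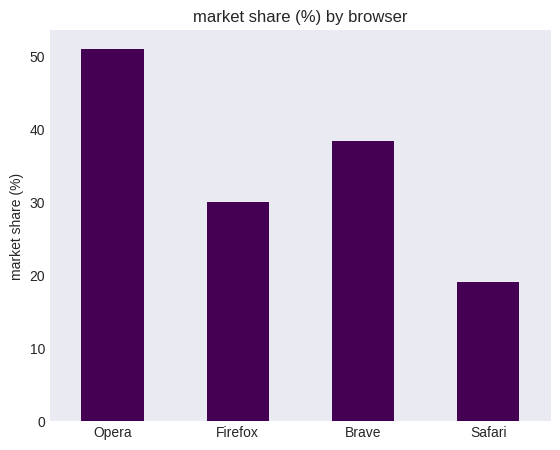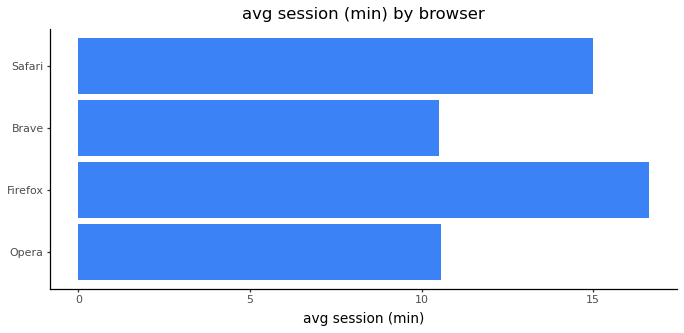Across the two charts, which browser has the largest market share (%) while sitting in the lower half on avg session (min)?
Chart 2 median avg session (min) ≈ 12; below-median browsers: Opera, Brave. Among those, Opera has the highest market share (%) (≈ 50).

Opera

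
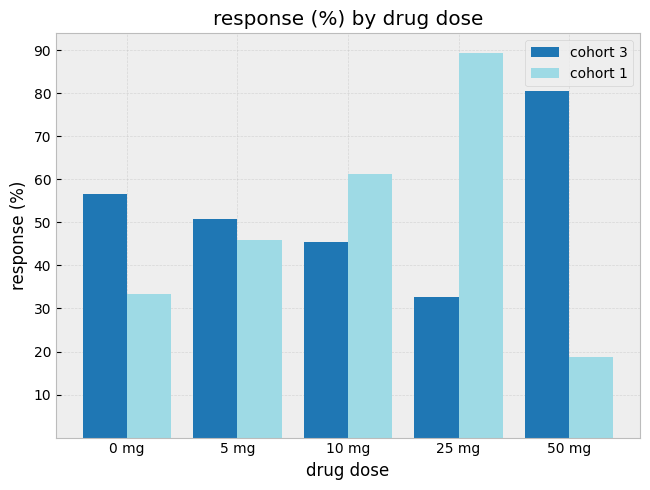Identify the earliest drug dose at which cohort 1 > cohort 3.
10 mg

5 mg: cohort 1 ≈ 50 vs cohort 3 ≈ 50 (not yet); 10 mg: cohort 1 ≈ 60 vs cohort 3 ≈ 50 (first crossover).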